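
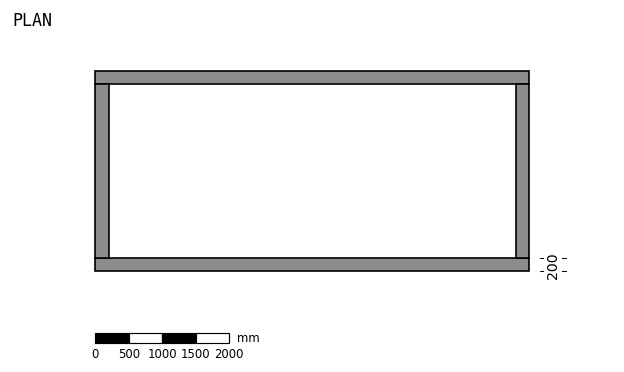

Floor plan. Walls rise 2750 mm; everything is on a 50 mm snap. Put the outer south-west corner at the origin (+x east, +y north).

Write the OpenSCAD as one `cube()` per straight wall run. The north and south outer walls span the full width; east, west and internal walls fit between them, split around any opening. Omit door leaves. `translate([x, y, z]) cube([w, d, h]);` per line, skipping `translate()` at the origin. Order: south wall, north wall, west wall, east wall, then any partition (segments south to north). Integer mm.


cube([6500, 200, 2750]);
translate([0, 2800, 0]) cube([6500, 200, 2750]);
translate([0, 200, 0]) cube([200, 2600, 2750]);
translate([6300, 200, 0]) cube([200, 2600, 2750]);


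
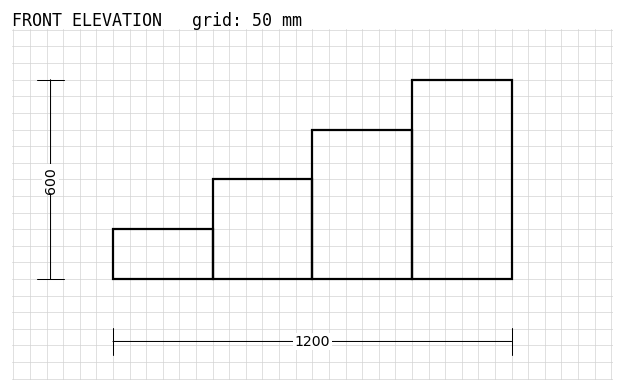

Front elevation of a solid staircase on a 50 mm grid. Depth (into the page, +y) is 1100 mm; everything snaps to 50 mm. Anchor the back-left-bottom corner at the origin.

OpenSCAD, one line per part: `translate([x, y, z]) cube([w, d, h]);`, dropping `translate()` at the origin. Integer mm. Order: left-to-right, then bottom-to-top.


cube([300, 1100, 150]);
translate([300, 0, 0]) cube([300, 1100, 300]);
translate([600, 0, 0]) cube([300, 1100, 450]);
translate([900, 0, 0]) cube([300, 1100, 600]);


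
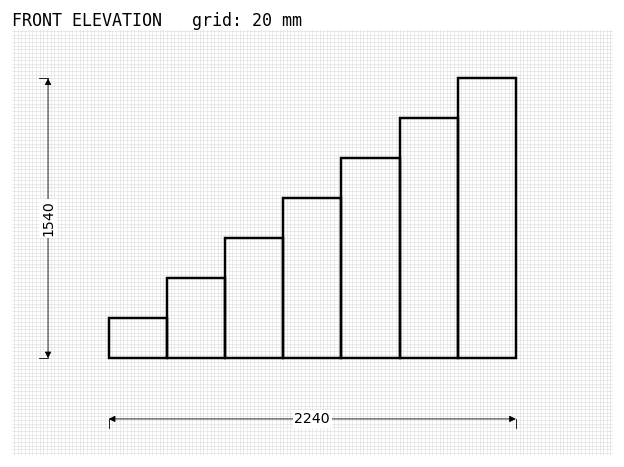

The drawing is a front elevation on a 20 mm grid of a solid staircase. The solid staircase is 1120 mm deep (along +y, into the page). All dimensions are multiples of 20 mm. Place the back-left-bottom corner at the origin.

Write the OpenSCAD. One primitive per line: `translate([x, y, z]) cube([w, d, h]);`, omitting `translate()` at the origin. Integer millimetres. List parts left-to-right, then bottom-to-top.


cube([320, 1120, 220]);
translate([320, 0, 0]) cube([320, 1120, 440]);
translate([640, 0, 0]) cube([320, 1120, 660]);
translate([960, 0, 0]) cube([320, 1120, 880]);
translate([1280, 0, 0]) cube([320, 1120, 1100]);
translate([1600, 0, 0]) cube([320, 1120, 1320]);
translate([1920, 0, 0]) cube([320, 1120, 1540]);


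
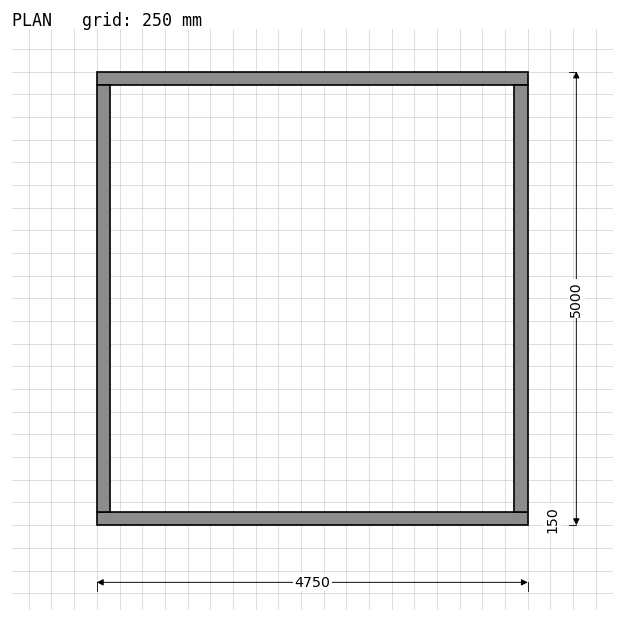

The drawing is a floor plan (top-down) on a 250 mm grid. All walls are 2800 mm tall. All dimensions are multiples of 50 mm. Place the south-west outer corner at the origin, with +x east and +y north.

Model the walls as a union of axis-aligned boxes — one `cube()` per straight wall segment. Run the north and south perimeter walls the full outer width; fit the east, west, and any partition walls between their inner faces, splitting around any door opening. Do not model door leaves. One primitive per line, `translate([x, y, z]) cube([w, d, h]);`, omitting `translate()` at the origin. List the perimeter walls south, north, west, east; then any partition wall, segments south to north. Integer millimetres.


cube([4750, 150, 2800]);
translate([0, 4850, 0]) cube([4750, 150, 2800]);
translate([0, 150, 0]) cube([150, 4700, 2800]);
translate([4600, 150, 0]) cube([150, 4700, 2800]);


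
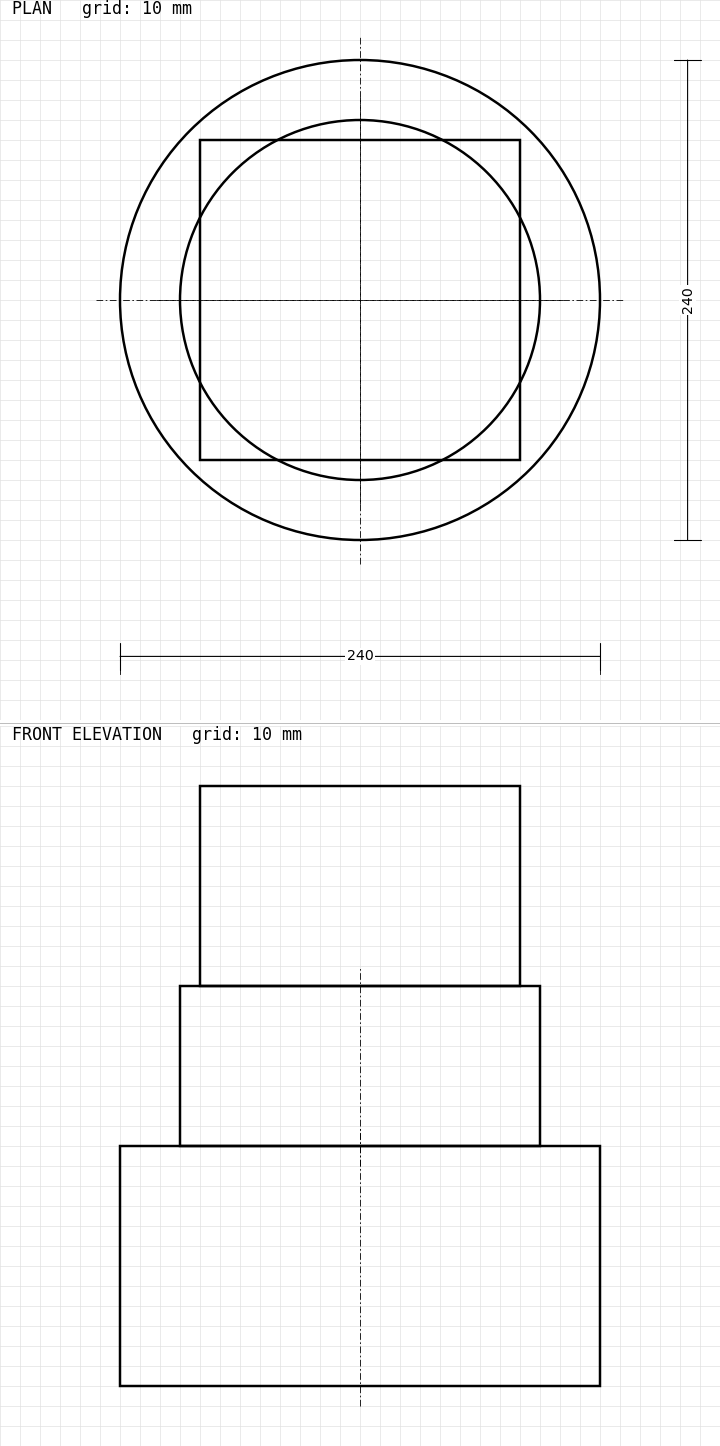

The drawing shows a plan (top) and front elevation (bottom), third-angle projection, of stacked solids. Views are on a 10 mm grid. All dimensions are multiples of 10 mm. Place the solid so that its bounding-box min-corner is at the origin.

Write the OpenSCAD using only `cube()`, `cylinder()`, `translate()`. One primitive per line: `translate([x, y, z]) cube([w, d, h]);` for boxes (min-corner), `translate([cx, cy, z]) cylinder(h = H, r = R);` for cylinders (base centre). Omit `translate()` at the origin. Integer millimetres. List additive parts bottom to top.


translate([120, 120, 0]) cylinder(h = 120, r = 120);
translate([120, 120, 120]) cylinder(h = 80, r = 90);
translate([40, 40, 200]) cube([160, 160, 100]);


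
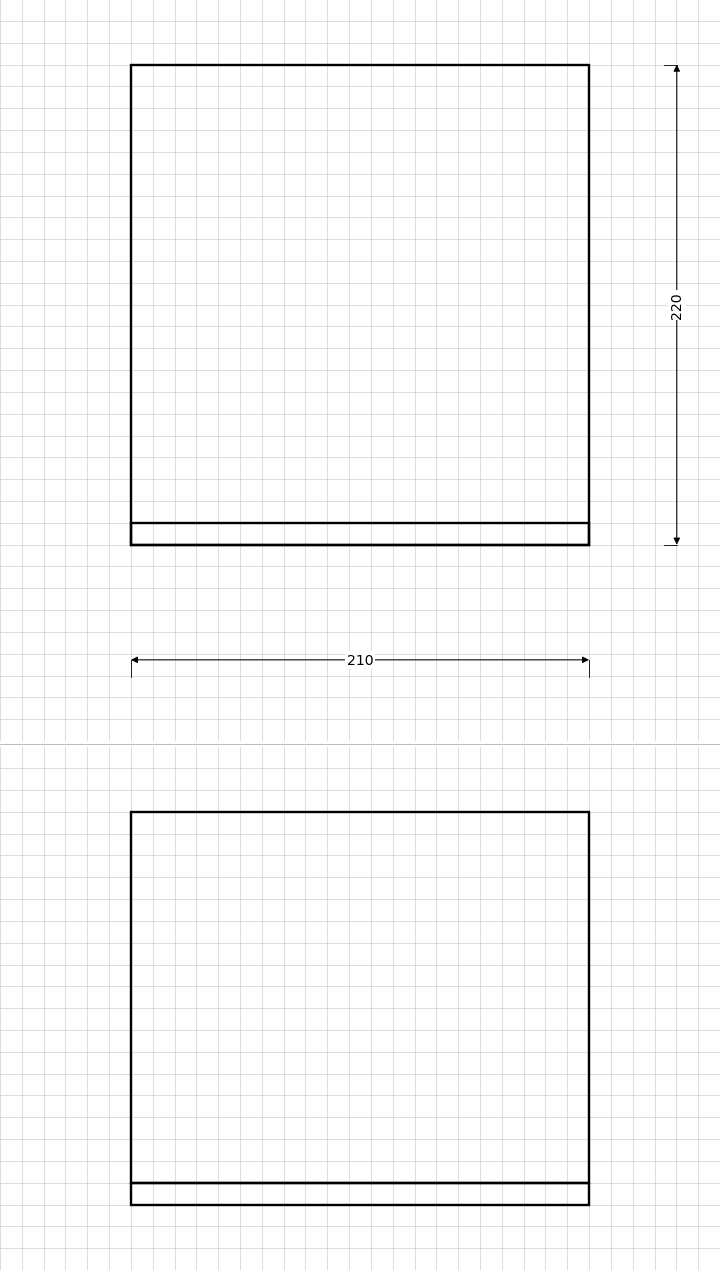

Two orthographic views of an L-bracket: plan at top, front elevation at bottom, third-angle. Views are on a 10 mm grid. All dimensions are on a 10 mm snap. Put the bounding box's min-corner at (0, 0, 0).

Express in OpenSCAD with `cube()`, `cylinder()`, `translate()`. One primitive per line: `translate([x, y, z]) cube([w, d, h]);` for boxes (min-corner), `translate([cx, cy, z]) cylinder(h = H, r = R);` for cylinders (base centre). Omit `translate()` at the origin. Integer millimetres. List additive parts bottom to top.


cube([210, 220, 10]);
translate([0, 0, 10]) cube([210, 10, 170]);


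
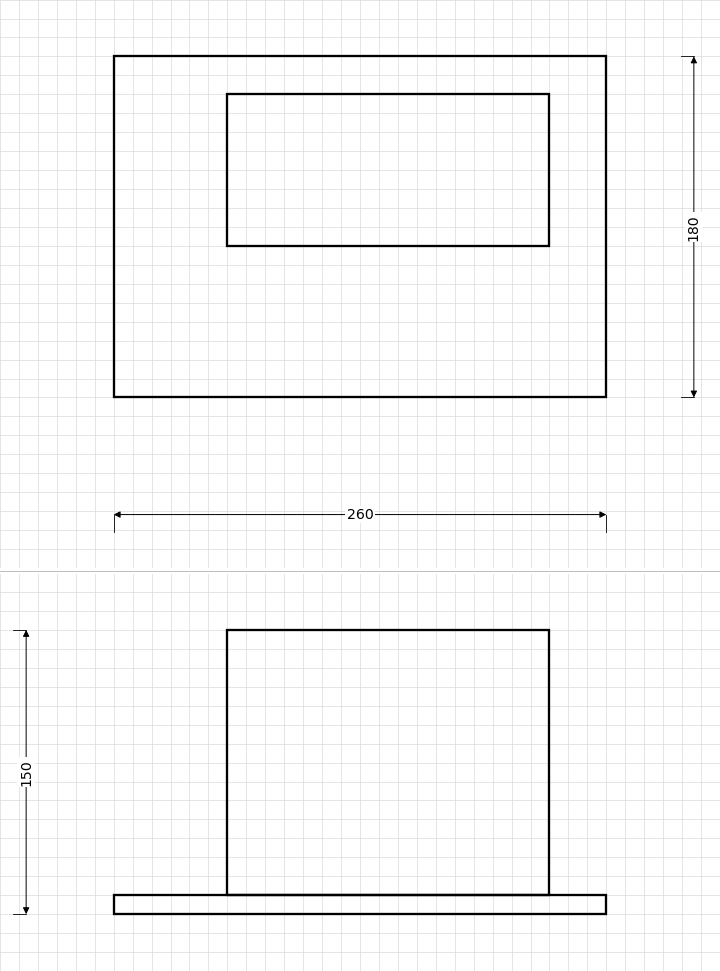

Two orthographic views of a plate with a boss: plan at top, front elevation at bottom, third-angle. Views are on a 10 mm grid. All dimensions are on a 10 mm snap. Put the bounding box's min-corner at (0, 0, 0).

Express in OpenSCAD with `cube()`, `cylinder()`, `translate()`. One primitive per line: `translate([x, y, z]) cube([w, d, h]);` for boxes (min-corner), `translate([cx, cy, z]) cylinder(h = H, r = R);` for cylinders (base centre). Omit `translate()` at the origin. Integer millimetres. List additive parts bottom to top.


cube([260, 180, 10]);
translate([60, 80, 10]) cube([170, 80, 140]);


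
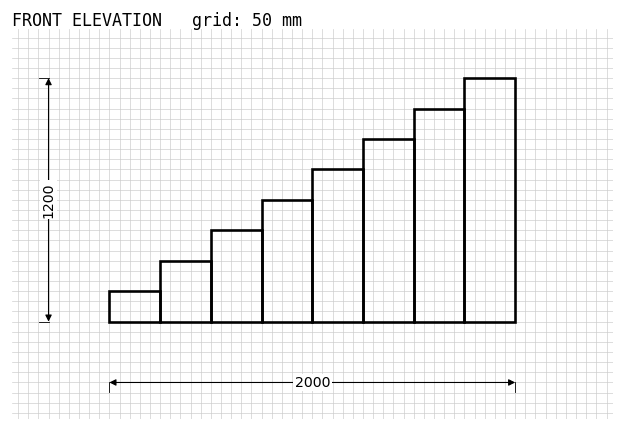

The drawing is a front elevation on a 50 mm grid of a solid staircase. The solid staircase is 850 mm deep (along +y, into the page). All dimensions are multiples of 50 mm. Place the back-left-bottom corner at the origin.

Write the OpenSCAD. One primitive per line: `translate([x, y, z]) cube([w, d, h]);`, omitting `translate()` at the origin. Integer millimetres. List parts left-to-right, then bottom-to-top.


cube([250, 850, 150]);
translate([250, 0, 0]) cube([250, 850, 300]);
translate([500, 0, 0]) cube([250, 850, 450]);
translate([750, 0, 0]) cube([250, 850, 600]);
translate([1000, 0, 0]) cube([250, 850, 750]);
translate([1250, 0, 0]) cube([250, 850, 900]);
translate([1500, 0, 0]) cube([250, 850, 1050]);
translate([1750, 0, 0]) cube([250, 850, 1200]);


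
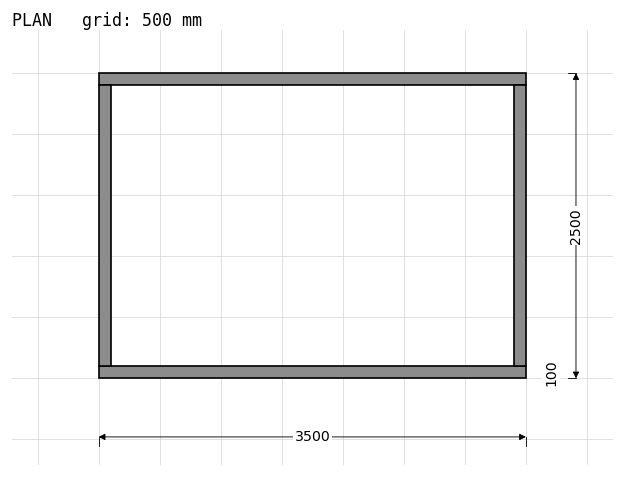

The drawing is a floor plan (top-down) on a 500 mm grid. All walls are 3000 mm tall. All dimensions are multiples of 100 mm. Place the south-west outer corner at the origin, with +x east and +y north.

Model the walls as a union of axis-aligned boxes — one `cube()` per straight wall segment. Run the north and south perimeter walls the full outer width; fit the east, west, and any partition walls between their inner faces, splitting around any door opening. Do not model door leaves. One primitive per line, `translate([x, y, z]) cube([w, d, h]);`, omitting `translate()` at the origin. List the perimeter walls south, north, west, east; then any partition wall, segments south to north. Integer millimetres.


cube([3500, 100, 3000]);
translate([0, 2400, 0]) cube([3500, 100, 3000]);
translate([0, 100, 0]) cube([100, 2300, 3000]);
translate([3400, 100, 0]) cube([100, 2300, 3000]);


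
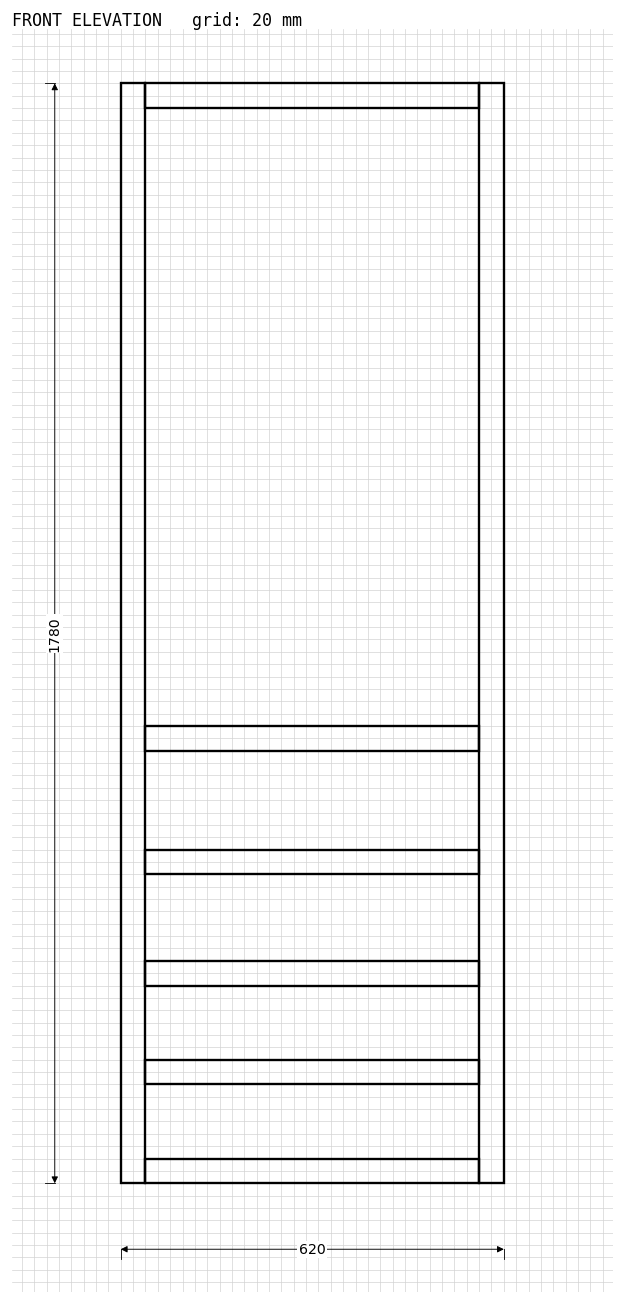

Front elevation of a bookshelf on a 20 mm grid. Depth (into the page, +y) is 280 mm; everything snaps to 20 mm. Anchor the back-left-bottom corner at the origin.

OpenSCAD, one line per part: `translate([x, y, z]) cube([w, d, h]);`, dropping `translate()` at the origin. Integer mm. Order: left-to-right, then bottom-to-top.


cube([40, 280, 1780]);
translate([40, 0, 0]) cube([540, 280, 40]);
translate([40, 0, 160]) cube([540, 280, 40]);
translate([40, 0, 320]) cube([540, 280, 40]);
translate([40, 0, 500]) cube([540, 280, 40]);
translate([40, 0, 700]) cube([540, 280, 40]);
translate([40, 0, 1740]) cube([540, 280, 40]);
translate([580, 0, 0]) cube([40, 280, 1780]);


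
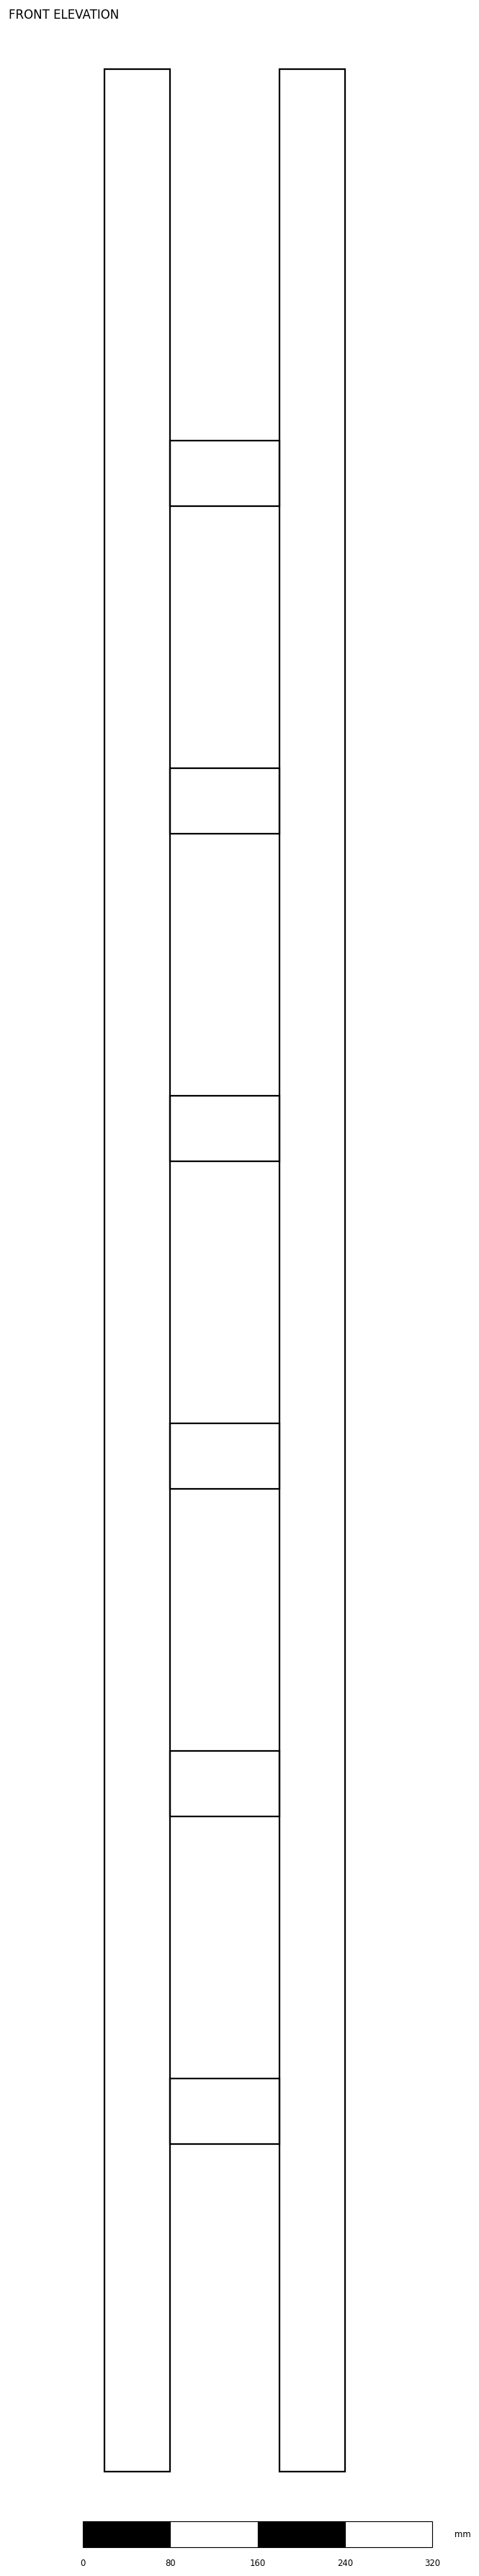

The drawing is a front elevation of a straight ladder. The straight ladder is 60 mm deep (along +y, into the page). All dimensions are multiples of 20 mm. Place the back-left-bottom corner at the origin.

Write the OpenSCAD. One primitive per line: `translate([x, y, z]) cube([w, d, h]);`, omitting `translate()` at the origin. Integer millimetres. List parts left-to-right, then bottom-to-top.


cube([60, 60, 2200]);
translate([60, 0, 300]) cube([100, 60, 60]);
translate([60, 0, 600]) cube([100, 60, 60]);
translate([60, 0, 900]) cube([100, 60, 60]);
translate([60, 0, 1200]) cube([100, 60, 60]);
translate([60, 0, 1500]) cube([100, 60, 60]);
translate([60, 0, 1800]) cube([100, 60, 60]);
translate([160, 0, 0]) cube([60, 60, 2200]);


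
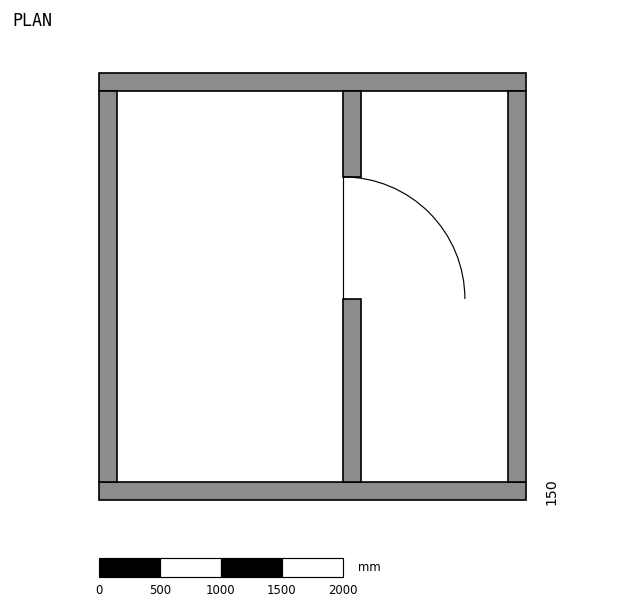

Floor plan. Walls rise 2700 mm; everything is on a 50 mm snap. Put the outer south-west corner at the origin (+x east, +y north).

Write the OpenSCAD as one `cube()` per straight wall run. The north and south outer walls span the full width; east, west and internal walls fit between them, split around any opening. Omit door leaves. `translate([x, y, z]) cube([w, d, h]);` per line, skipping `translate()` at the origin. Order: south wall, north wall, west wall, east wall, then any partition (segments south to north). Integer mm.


cube([3500, 150, 2700]);
translate([0, 3350, 0]) cube([3500, 150, 2700]);
translate([0, 150, 0]) cube([150, 3200, 2700]);
translate([3350, 150, 0]) cube([150, 3200, 2700]);
translate([2000, 150, 0]) cube([150, 1500, 2700]);
translate([2000, 2650, 0]) cube([150, 700, 2700]);


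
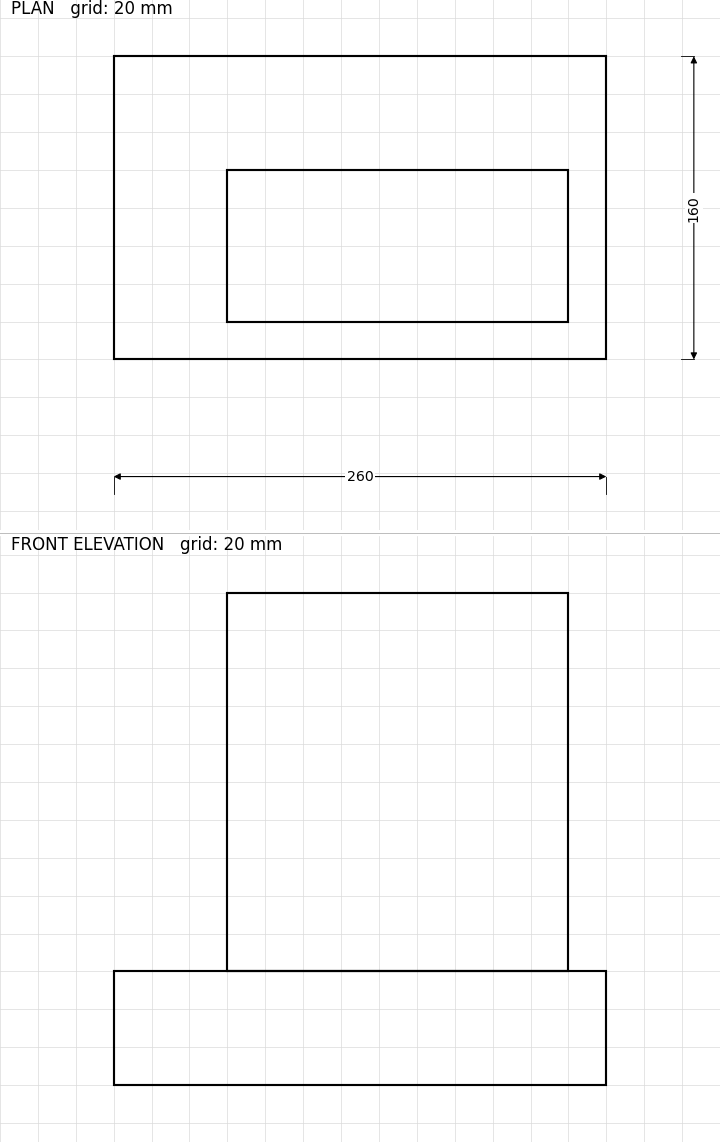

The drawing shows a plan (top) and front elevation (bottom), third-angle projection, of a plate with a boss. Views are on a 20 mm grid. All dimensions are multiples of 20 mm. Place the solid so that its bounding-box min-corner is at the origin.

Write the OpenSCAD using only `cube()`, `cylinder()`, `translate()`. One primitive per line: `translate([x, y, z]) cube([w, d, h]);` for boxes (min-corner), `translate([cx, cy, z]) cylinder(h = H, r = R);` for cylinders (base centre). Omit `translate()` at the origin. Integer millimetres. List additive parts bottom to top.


cube([260, 160, 60]);
translate([60, 20, 60]) cube([180, 80, 200]);


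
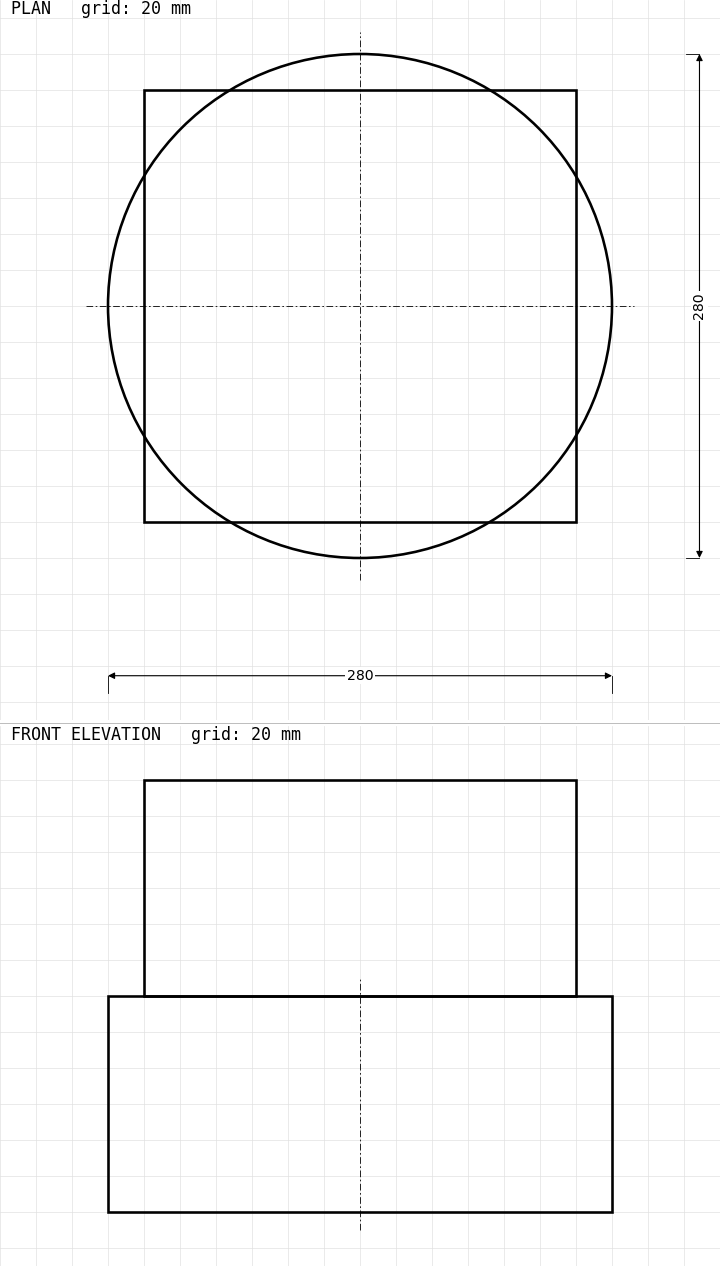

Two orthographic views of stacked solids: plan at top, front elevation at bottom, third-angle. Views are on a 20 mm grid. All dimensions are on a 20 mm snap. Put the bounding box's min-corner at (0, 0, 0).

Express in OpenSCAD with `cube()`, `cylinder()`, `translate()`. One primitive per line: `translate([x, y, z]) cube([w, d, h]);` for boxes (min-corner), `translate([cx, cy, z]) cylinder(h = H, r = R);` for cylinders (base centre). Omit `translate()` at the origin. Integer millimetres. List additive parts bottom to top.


translate([140, 140, 0]) cylinder(h = 120, r = 140);
translate([20, 20, 120]) cube([240, 240, 120]);


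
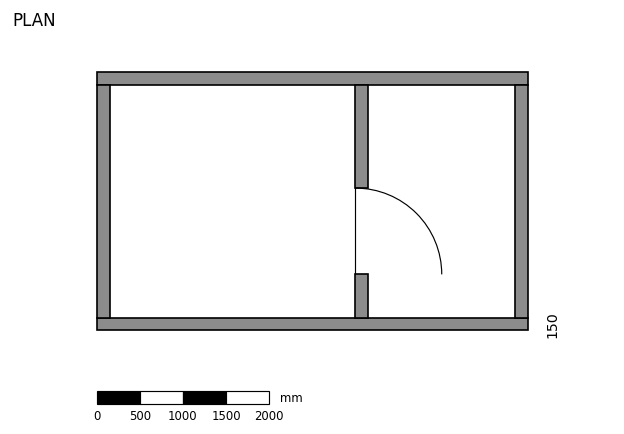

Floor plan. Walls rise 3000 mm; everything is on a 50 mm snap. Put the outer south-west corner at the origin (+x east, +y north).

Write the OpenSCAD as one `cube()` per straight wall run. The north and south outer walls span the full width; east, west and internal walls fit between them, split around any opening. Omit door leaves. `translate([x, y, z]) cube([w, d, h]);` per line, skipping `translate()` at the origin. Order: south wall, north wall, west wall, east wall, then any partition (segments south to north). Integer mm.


cube([5000, 150, 3000]);
translate([0, 2850, 0]) cube([5000, 150, 3000]);
translate([0, 150, 0]) cube([150, 2700, 3000]);
translate([4850, 150, 0]) cube([150, 2700, 3000]);
translate([3000, 150, 0]) cube([150, 500, 3000]);
translate([3000, 1650, 0]) cube([150, 1200, 3000]);


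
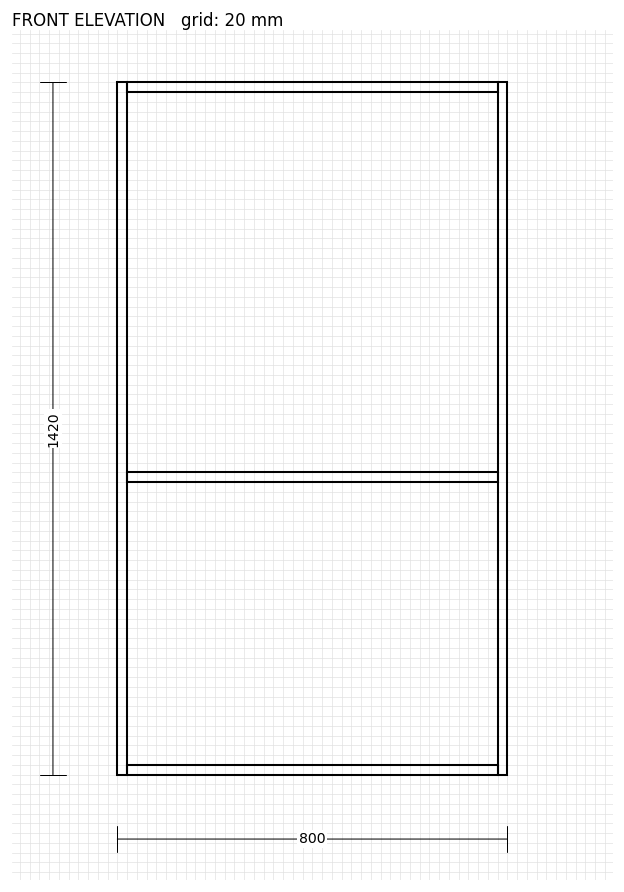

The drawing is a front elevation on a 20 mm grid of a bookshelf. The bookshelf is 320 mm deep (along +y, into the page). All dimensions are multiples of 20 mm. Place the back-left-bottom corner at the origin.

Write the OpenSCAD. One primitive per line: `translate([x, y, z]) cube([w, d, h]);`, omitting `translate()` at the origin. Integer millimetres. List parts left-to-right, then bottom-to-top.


cube([20, 320, 1420]);
translate([20, 0, 0]) cube([760, 320, 20]);
translate([20, 0, 600]) cube([760, 320, 20]);
translate([20, 0, 1400]) cube([760, 320, 20]);
translate([780, 0, 0]) cube([20, 320, 1420]);


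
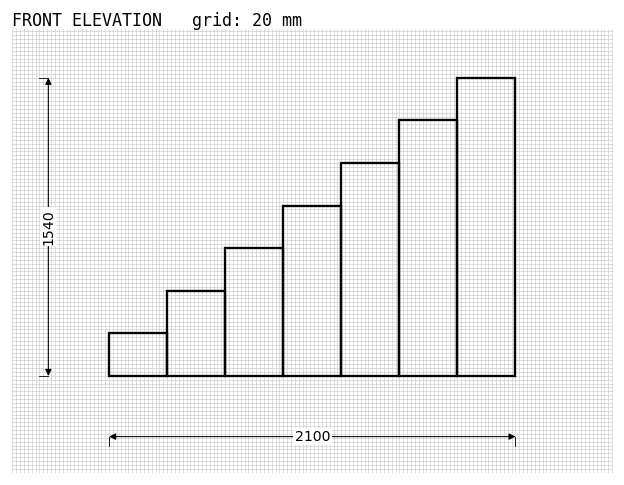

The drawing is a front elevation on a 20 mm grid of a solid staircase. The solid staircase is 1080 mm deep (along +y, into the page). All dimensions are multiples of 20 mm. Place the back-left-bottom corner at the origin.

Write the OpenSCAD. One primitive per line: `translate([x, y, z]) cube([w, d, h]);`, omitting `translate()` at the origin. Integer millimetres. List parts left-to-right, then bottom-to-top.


cube([300, 1080, 220]);
translate([300, 0, 0]) cube([300, 1080, 440]);
translate([600, 0, 0]) cube([300, 1080, 660]);
translate([900, 0, 0]) cube([300, 1080, 880]);
translate([1200, 0, 0]) cube([300, 1080, 1100]);
translate([1500, 0, 0]) cube([300, 1080, 1320]);
translate([1800, 0, 0]) cube([300, 1080, 1540]);


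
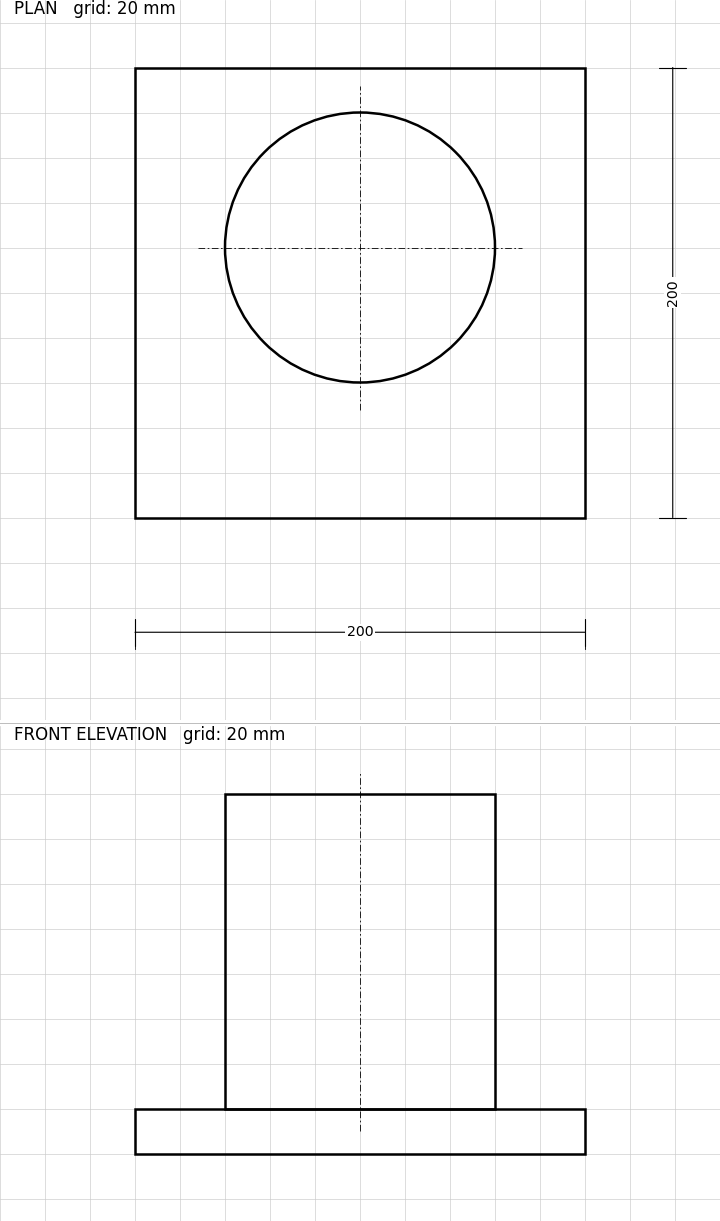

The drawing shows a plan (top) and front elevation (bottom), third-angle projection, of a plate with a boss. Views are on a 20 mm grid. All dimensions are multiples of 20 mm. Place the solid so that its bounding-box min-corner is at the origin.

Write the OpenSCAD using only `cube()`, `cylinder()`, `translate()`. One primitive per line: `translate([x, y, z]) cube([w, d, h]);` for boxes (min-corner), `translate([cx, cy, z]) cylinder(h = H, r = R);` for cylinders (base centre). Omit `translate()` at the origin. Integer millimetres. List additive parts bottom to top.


cube([200, 200, 20]);
translate([100, 120, 20]) cylinder(h = 140, r = 60);


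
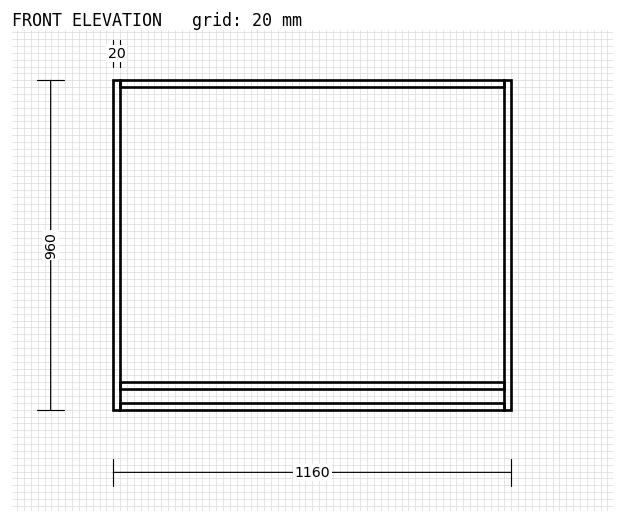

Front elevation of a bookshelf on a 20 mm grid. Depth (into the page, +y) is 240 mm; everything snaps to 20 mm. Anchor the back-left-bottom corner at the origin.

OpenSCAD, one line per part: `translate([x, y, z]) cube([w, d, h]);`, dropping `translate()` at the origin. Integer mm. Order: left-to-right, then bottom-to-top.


cube([20, 240, 960]);
translate([20, 0, 0]) cube([1120, 240, 20]);
translate([20, 0, 60]) cube([1120, 240, 20]);
translate([20, 0, 940]) cube([1120, 240, 20]);
translate([1140, 0, 0]) cube([20, 240, 960]);


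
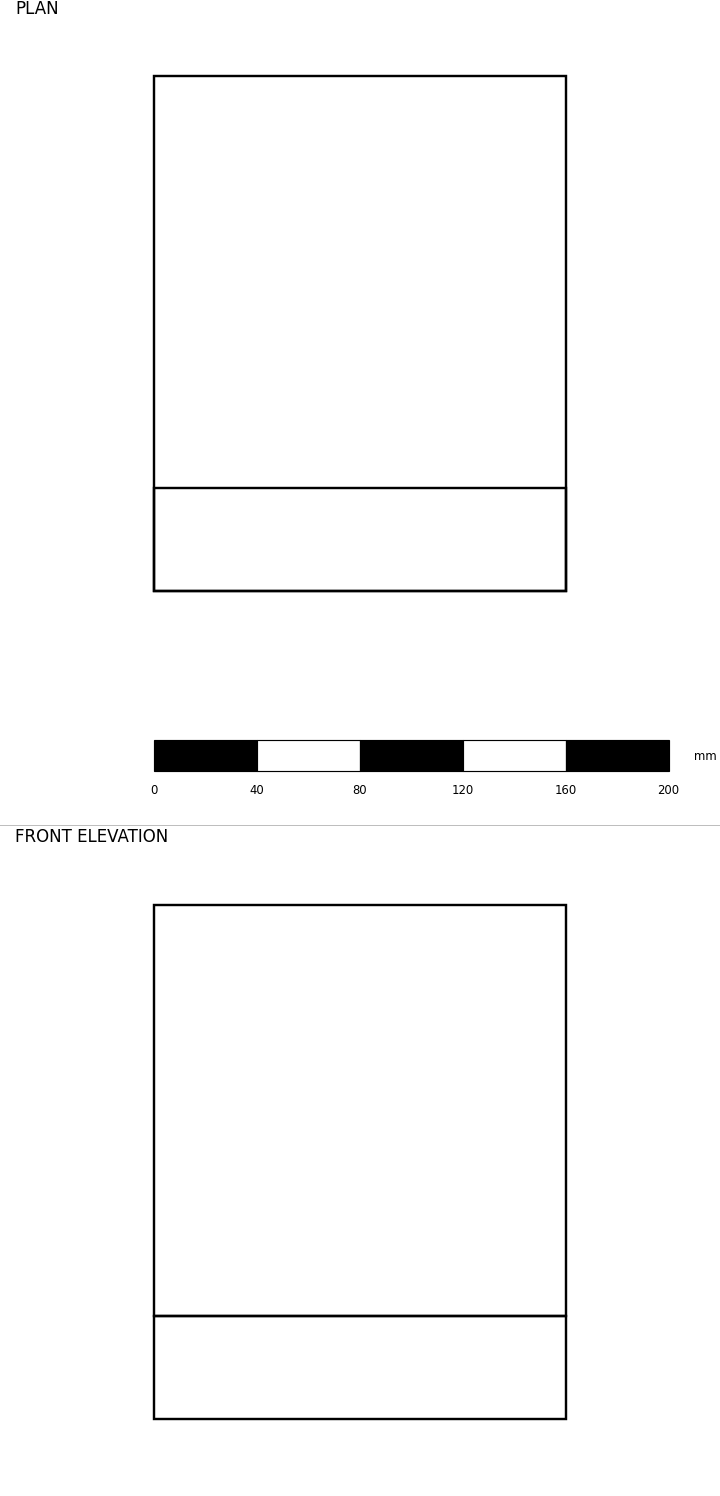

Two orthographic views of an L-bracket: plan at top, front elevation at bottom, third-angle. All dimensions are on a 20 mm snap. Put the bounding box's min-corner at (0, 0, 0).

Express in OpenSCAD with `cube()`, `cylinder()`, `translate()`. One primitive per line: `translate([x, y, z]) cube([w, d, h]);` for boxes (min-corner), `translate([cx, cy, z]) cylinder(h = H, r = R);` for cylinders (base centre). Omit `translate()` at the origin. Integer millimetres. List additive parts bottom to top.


cube([160, 200, 40]);
translate([0, 0, 40]) cube([160, 40, 160]);


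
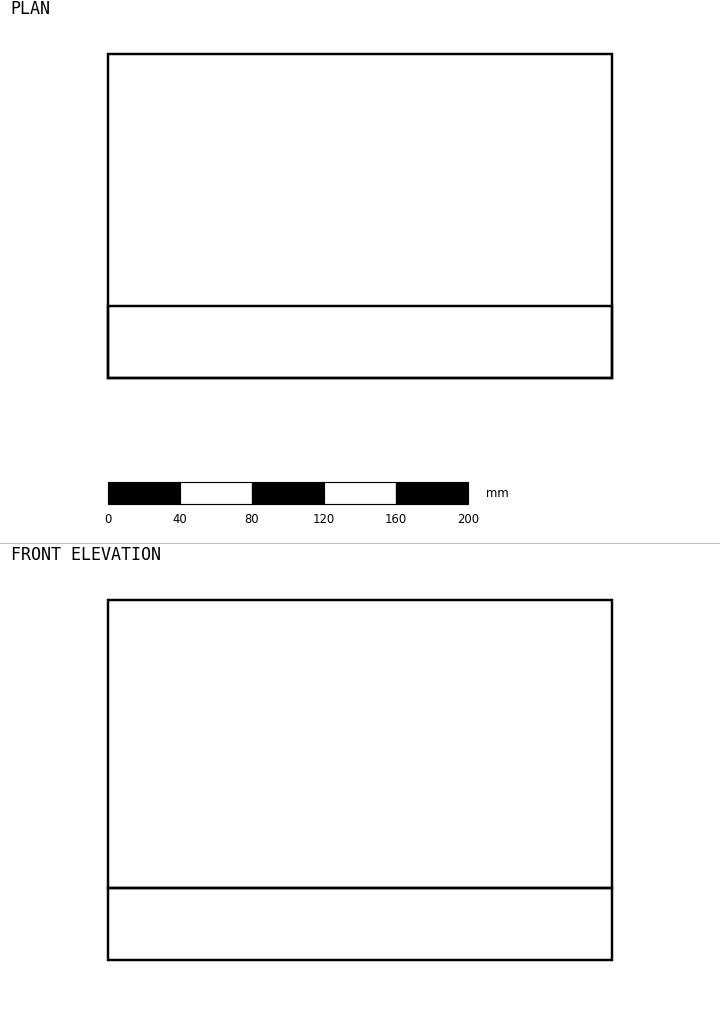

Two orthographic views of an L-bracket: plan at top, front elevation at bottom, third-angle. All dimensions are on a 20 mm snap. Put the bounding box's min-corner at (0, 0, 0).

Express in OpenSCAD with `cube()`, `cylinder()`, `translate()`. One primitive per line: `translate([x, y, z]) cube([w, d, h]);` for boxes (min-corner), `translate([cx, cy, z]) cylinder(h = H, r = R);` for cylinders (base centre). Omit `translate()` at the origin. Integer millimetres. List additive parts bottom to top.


cube([280, 180, 40]);
translate([0, 0, 40]) cube([280, 40, 160]);


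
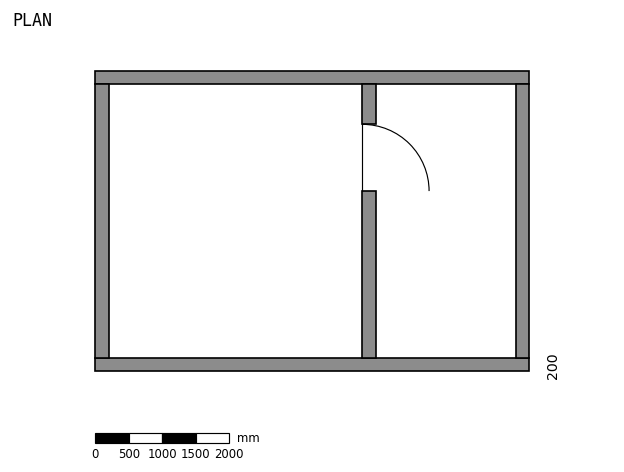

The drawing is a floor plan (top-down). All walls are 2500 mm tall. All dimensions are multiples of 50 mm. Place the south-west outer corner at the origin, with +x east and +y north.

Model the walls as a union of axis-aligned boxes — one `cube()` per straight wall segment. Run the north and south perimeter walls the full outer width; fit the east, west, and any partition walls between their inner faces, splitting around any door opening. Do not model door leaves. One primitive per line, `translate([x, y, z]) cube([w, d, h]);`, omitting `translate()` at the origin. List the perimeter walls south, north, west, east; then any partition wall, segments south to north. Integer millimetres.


cube([6500, 200, 2500]);
translate([0, 4300, 0]) cube([6500, 200, 2500]);
translate([0, 200, 0]) cube([200, 4100, 2500]);
translate([6300, 200, 0]) cube([200, 4100, 2500]);
translate([4000, 200, 0]) cube([200, 2500, 2500]);
translate([4000, 3700, 0]) cube([200, 600, 2500]);


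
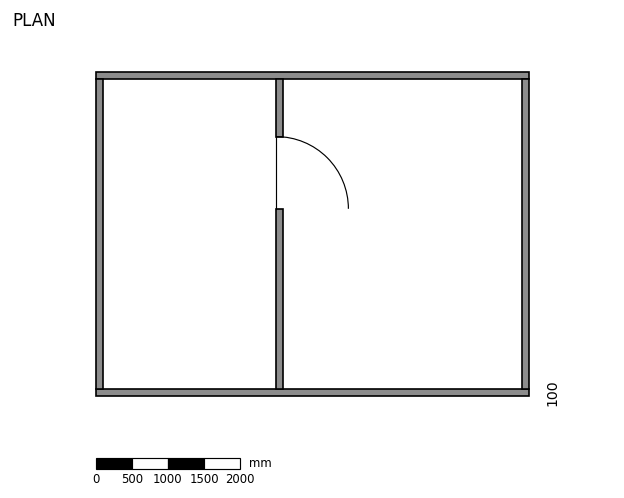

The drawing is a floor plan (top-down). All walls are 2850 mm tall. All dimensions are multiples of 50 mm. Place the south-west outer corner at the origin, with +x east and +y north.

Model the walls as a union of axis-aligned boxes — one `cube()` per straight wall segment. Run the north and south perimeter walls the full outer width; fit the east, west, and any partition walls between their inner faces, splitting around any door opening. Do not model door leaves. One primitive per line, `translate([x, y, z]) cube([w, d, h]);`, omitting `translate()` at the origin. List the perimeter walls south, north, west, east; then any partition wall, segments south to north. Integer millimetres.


cube([6000, 100, 2850]);
translate([0, 4400, 0]) cube([6000, 100, 2850]);
translate([0, 100, 0]) cube([100, 4300, 2850]);
translate([5900, 100, 0]) cube([100, 4300, 2850]);
translate([2500, 100, 0]) cube([100, 2500, 2850]);
translate([2500, 3600, 0]) cube([100, 800, 2850]);


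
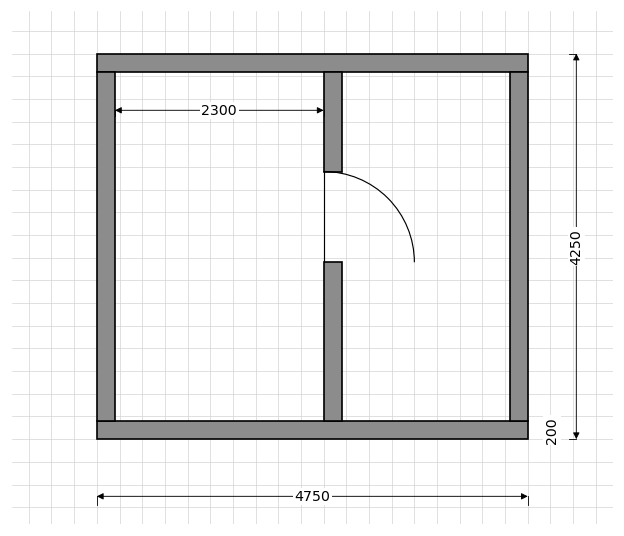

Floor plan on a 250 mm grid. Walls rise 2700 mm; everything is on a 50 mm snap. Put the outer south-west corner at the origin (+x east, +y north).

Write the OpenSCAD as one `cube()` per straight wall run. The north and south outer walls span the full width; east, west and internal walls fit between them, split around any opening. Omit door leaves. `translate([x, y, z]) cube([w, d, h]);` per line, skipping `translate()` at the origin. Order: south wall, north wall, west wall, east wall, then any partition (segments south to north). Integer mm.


cube([4750, 200, 2700]);
translate([0, 4050, 0]) cube([4750, 200, 2700]);
translate([0, 200, 0]) cube([200, 3850, 2700]);
translate([4550, 200, 0]) cube([200, 3850, 2700]);
translate([2500, 200, 0]) cube([200, 1750, 2700]);
translate([2500, 2950, 0]) cube([200, 1100, 2700]);


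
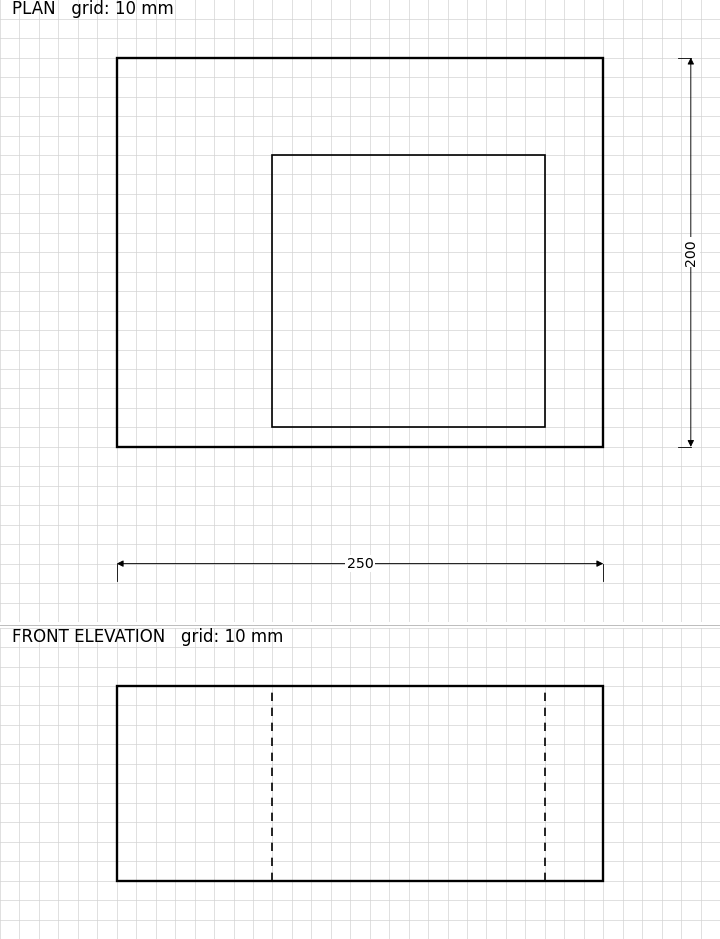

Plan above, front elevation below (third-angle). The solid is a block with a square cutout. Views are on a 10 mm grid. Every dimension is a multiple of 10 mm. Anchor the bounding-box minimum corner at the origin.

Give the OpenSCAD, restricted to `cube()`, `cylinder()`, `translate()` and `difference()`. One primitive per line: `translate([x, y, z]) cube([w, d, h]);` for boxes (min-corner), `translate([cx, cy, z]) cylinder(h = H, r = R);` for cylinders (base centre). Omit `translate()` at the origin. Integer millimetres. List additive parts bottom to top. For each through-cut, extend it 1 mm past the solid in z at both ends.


difference() {
  cube([250, 200, 100]);
  translate([80, 10, -1]) cube([140, 140, 102]);
}


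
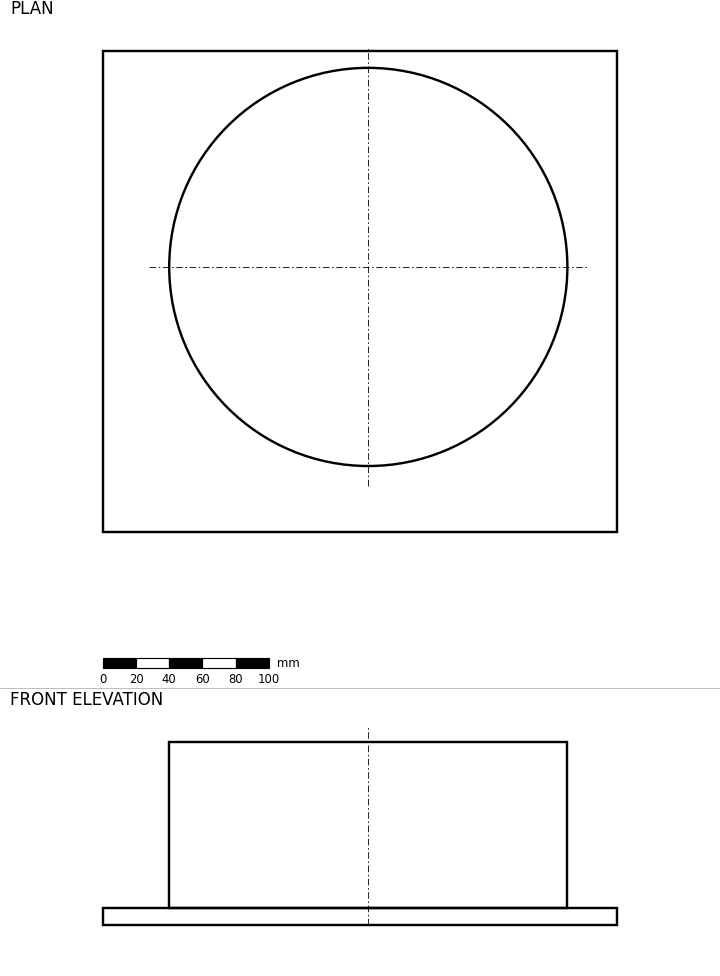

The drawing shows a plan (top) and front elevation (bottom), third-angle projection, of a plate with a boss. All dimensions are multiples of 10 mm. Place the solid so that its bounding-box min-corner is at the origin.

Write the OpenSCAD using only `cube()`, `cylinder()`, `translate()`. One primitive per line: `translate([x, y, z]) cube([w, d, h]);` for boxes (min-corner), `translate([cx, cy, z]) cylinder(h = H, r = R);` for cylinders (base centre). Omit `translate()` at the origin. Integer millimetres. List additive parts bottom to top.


cube([310, 290, 10]);
translate([160, 160, 10]) cylinder(h = 100, r = 120);


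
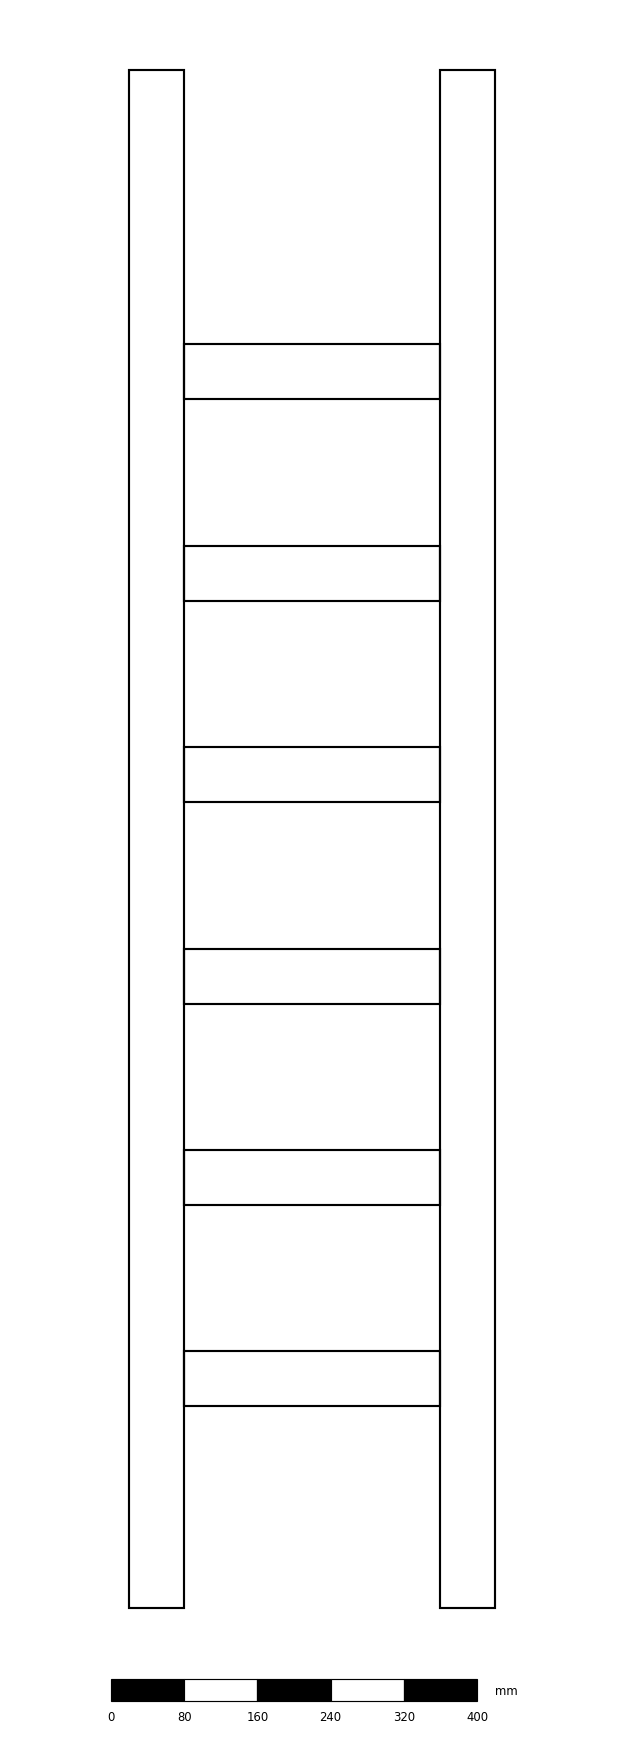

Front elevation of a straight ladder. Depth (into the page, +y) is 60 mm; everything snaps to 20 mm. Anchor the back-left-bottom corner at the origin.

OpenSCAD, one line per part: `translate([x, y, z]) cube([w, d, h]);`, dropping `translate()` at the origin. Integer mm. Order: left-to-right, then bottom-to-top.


cube([60, 60, 1680]);
translate([60, 0, 220]) cube([280, 60, 60]);
translate([60, 0, 440]) cube([280, 60, 60]);
translate([60, 0, 660]) cube([280, 60, 60]);
translate([60, 0, 880]) cube([280, 60, 60]);
translate([60, 0, 1100]) cube([280, 60, 60]);
translate([60, 0, 1320]) cube([280, 60, 60]);
translate([340, 0, 0]) cube([60, 60, 1680]);


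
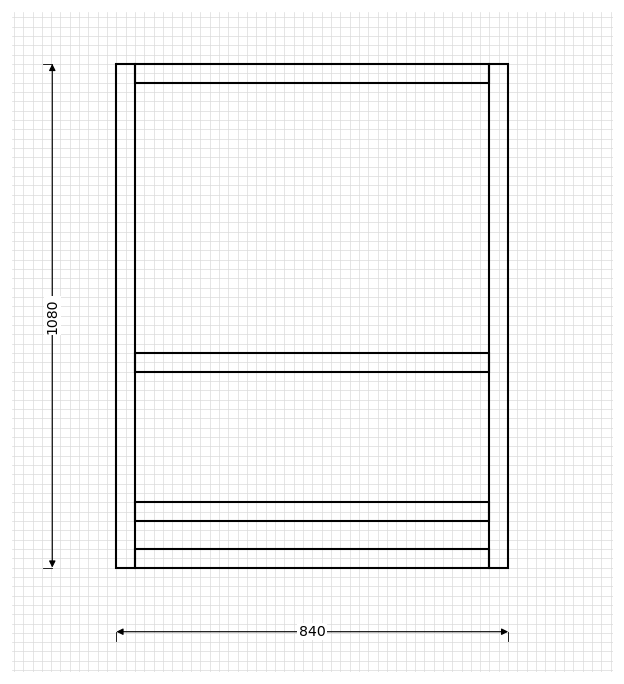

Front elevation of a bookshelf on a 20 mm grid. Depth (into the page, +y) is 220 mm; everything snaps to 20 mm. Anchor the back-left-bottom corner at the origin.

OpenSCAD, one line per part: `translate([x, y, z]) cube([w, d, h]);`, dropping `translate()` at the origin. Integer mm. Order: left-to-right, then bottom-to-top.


cube([40, 220, 1080]);
translate([40, 0, 0]) cube([760, 220, 40]);
translate([40, 0, 100]) cube([760, 220, 40]);
translate([40, 0, 420]) cube([760, 220, 40]);
translate([40, 0, 1040]) cube([760, 220, 40]);
translate([800, 0, 0]) cube([40, 220, 1080]);


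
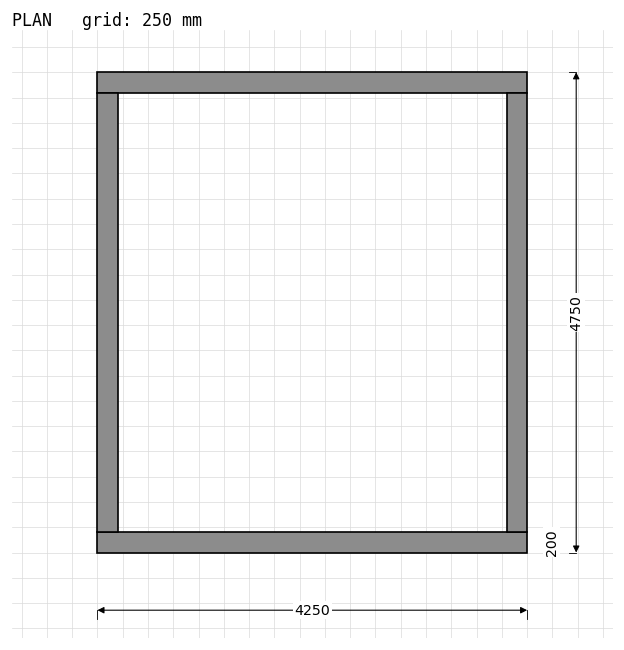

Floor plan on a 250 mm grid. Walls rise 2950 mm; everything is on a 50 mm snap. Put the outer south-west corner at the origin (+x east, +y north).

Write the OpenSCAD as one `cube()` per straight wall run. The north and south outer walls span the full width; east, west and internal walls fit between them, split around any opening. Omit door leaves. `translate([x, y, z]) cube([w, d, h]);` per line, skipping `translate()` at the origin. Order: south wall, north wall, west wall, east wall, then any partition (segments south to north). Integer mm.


cube([4250, 200, 2950]);
translate([0, 4550, 0]) cube([4250, 200, 2950]);
translate([0, 200, 0]) cube([200, 4350, 2950]);
translate([4050, 200, 0]) cube([200, 4350, 2950]);


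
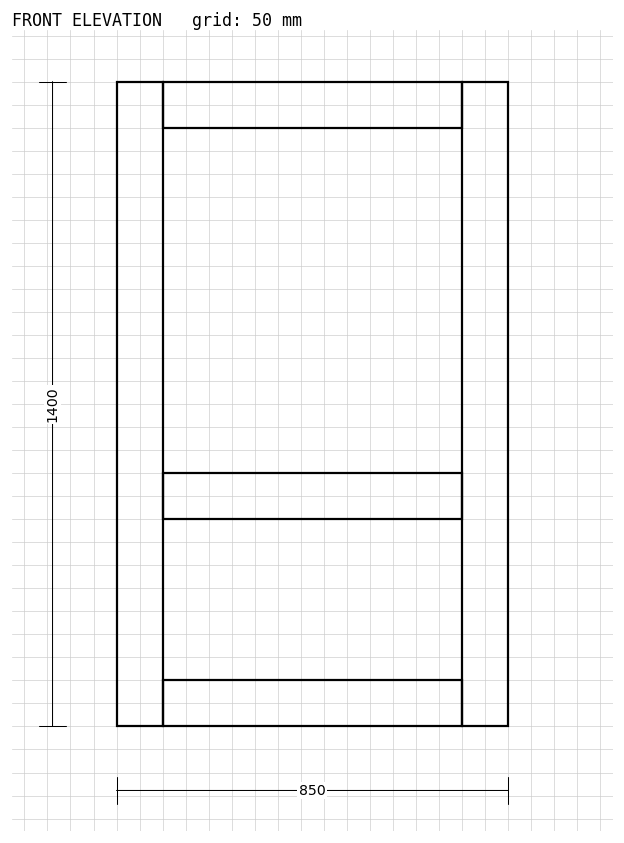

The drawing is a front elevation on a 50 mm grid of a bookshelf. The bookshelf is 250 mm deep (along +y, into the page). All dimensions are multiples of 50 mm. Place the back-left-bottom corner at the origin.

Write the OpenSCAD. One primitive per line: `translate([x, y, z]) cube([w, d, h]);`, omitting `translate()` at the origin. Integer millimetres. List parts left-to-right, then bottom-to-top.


cube([100, 250, 1400]);
translate([100, 0, 0]) cube([650, 250, 100]);
translate([100, 0, 450]) cube([650, 250, 100]);
translate([100, 0, 1300]) cube([650, 250, 100]);
translate([750, 0, 0]) cube([100, 250, 1400]);


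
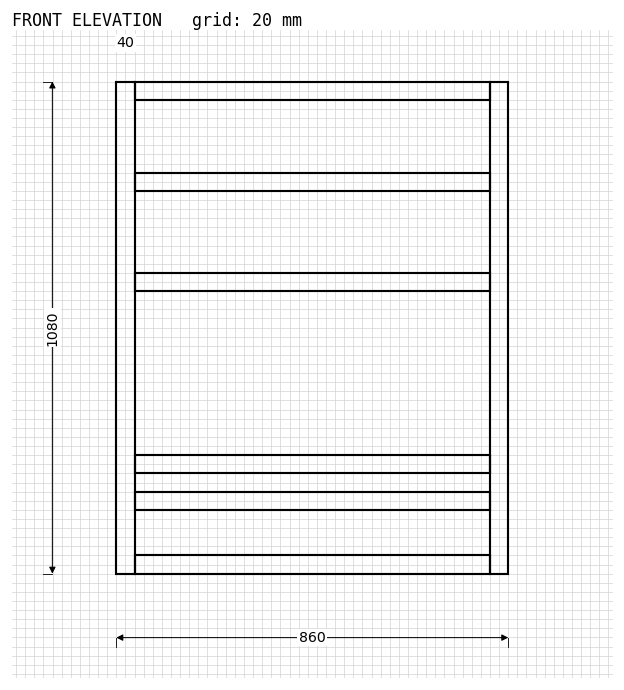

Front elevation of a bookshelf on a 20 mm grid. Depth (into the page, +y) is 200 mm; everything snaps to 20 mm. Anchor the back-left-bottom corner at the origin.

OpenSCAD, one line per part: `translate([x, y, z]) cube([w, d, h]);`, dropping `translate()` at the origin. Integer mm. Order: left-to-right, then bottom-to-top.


cube([40, 200, 1080]);
translate([40, 0, 0]) cube([780, 200, 40]);
translate([40, 0, 140]) cube([780, 200, 40]);
translate([40, 0, 220]) cube([780, 200, 40]);
translate([40, 0, 620]) cube([780, 200, 40]);
translate([40, 0, 840]) cube([780, 200, 40]);
translate([40, 0, 1040]) cube([780, 200, 40]);
translate([820, 0, 0]) cube([40, 200, 1080]);


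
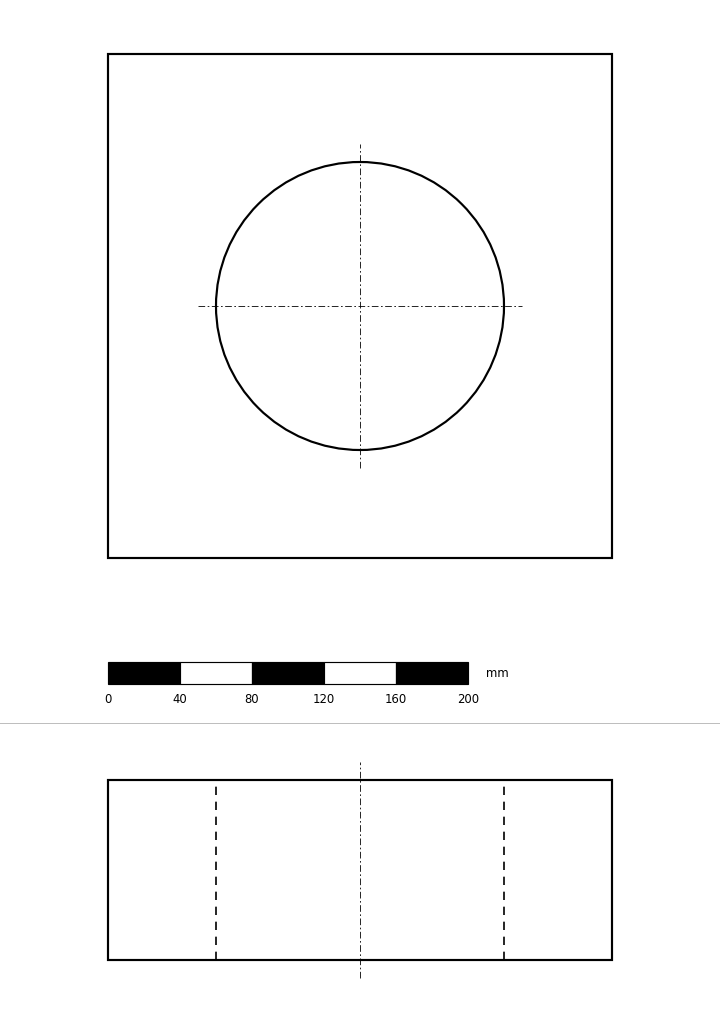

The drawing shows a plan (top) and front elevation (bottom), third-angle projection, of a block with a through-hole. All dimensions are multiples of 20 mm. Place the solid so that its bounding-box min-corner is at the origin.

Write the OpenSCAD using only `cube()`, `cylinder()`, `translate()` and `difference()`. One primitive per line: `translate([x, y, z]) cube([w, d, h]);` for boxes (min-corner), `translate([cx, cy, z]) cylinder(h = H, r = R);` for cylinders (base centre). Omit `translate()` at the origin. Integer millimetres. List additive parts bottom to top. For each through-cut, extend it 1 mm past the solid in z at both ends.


difference() {
  cube([280, 280, 100]);
  translate([140, 140, -1]) cylinder(h = 102, r = 80);
}


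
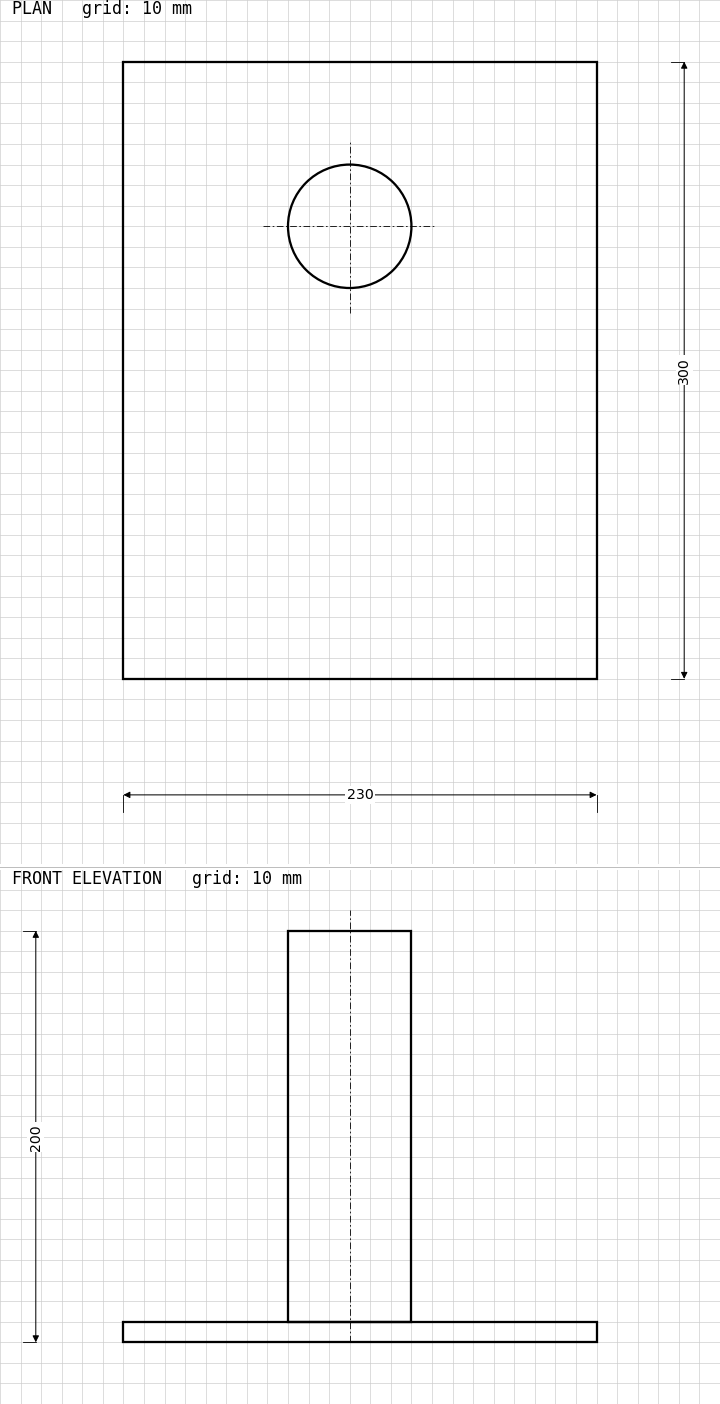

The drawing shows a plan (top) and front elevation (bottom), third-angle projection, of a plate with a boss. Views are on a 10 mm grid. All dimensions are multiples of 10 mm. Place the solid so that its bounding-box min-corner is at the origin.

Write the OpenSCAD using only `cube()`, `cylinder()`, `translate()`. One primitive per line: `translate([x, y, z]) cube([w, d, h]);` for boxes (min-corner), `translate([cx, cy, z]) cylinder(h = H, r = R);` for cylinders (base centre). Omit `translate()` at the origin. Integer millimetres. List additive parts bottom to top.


cube([230, 300, 10]);
translate([110, 220, 10]) cylinder(h = 190, r = 30);


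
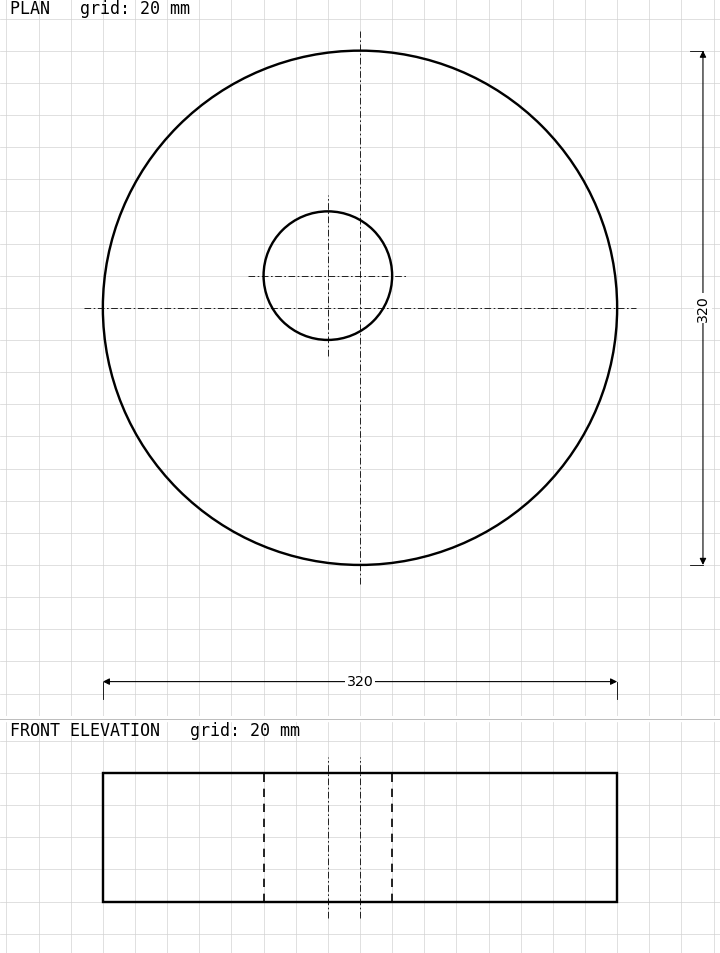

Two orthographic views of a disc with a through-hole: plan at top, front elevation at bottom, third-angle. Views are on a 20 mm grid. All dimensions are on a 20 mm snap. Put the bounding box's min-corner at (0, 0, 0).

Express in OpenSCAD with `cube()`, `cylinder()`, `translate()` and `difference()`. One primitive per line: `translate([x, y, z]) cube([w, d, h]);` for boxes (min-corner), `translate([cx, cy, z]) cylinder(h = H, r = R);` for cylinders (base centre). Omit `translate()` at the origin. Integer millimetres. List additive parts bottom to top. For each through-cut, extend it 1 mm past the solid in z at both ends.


difference() {
  translate([160, 160, 0]) cylinder(h = 80, r = 160);
  translate([140, 180, -1]) cylinder(h = 82, r = 40);
}


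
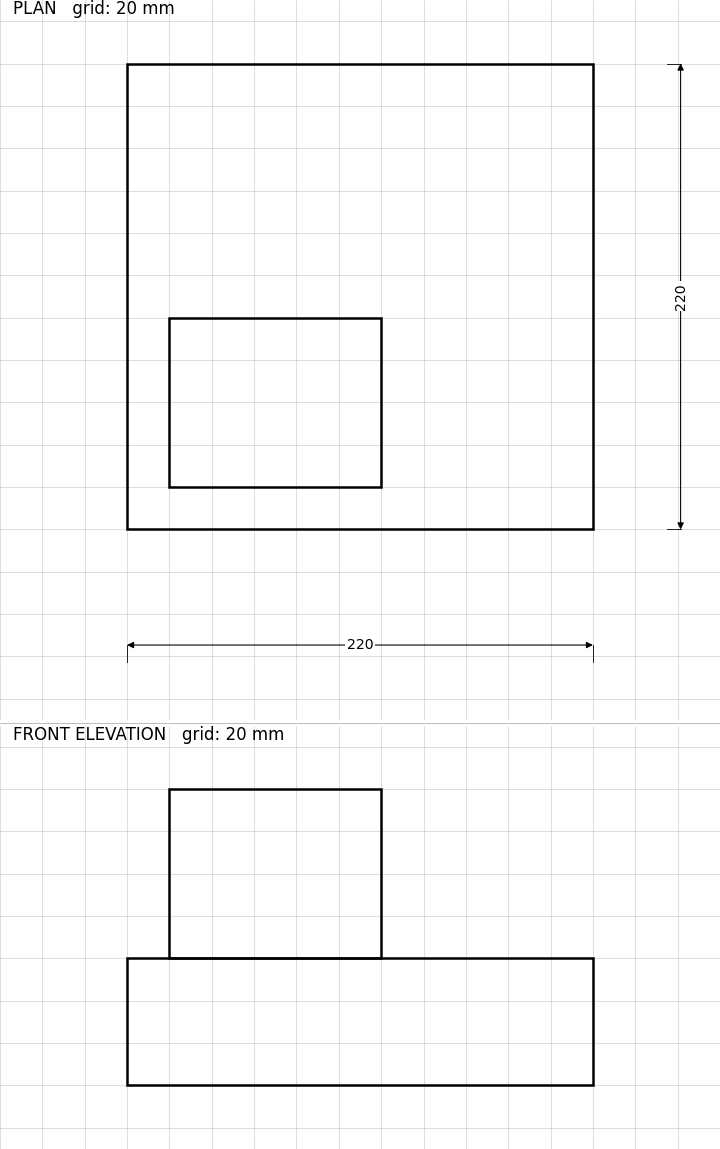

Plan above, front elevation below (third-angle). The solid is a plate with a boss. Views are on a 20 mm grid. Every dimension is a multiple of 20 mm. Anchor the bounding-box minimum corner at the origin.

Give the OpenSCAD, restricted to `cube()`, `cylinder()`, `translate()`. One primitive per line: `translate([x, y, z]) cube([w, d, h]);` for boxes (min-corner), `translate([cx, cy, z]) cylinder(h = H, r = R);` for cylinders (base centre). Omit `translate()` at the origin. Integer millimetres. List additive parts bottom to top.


cube([220, 220, 60]);
translate([20, 20, 60]) cube([100, 80, 80]);


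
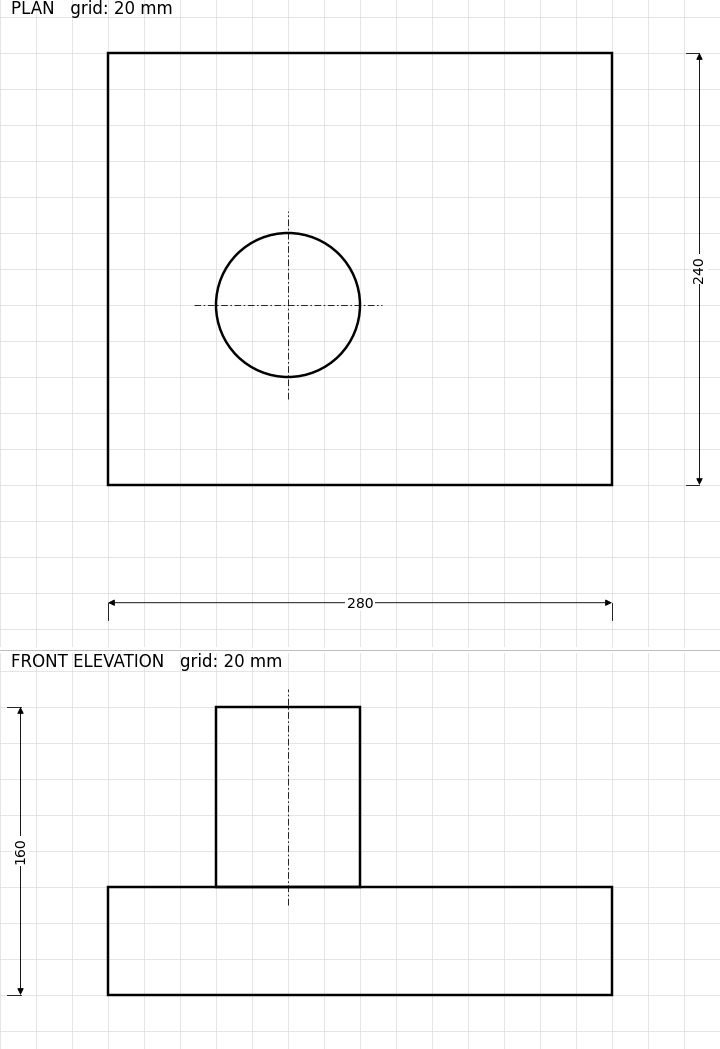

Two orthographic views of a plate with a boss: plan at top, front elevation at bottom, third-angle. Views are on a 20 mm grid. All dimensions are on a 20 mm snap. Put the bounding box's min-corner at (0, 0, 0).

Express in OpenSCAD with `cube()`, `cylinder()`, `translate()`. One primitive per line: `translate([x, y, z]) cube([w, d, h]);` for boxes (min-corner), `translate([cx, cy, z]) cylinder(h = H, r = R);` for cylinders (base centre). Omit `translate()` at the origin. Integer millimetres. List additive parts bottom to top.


cube([280, 240, 60]);
translate([100, 100, 60]) cylinder(h = 100, r = 40);
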